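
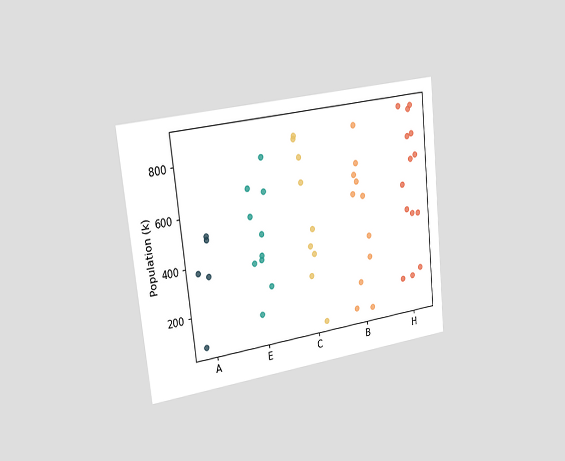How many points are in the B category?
The chart is tilted about 6° counter-clockwise and viewed slightly from the left. Counting the markers in the B column gives 11.

11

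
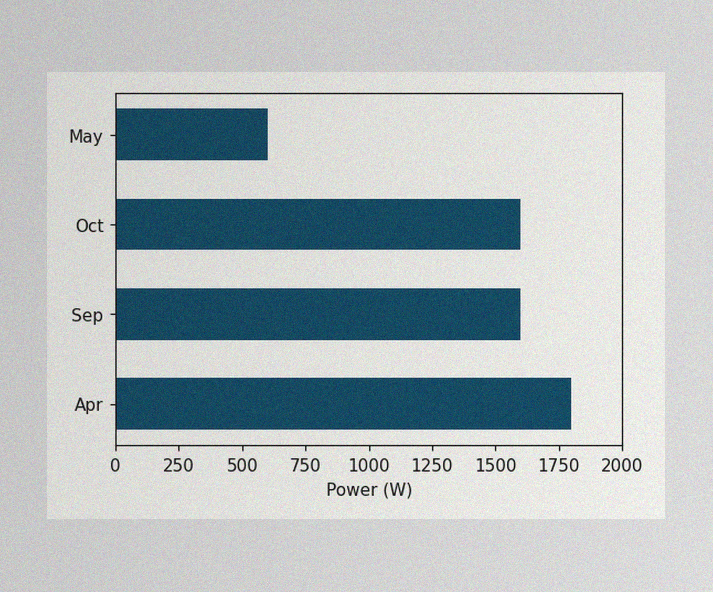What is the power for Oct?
1600W

The image has some photo noise and uneven lighting. Reading along the chart's x-axis, the Oct bar reaches 1600W.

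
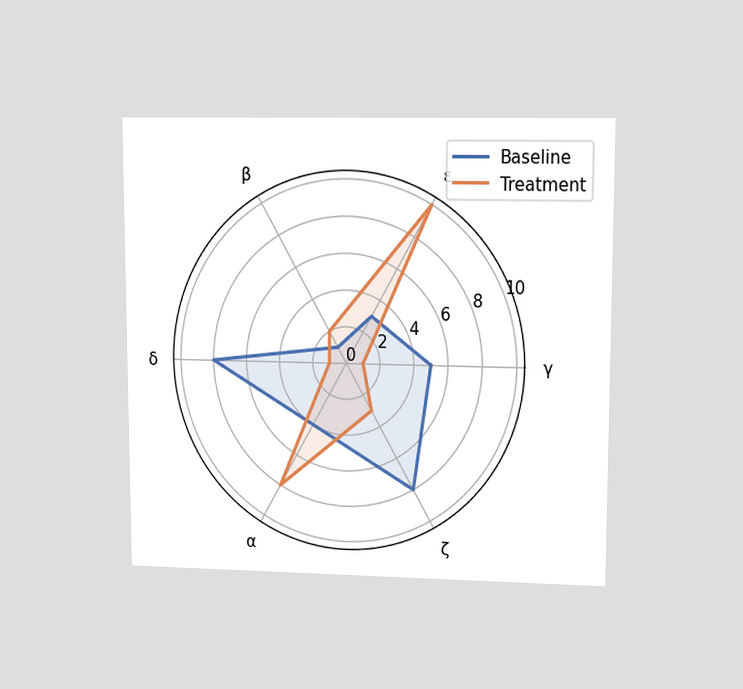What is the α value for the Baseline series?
4

The chart is viewed at a slight angle. On the α axis, Baseline reaches 4.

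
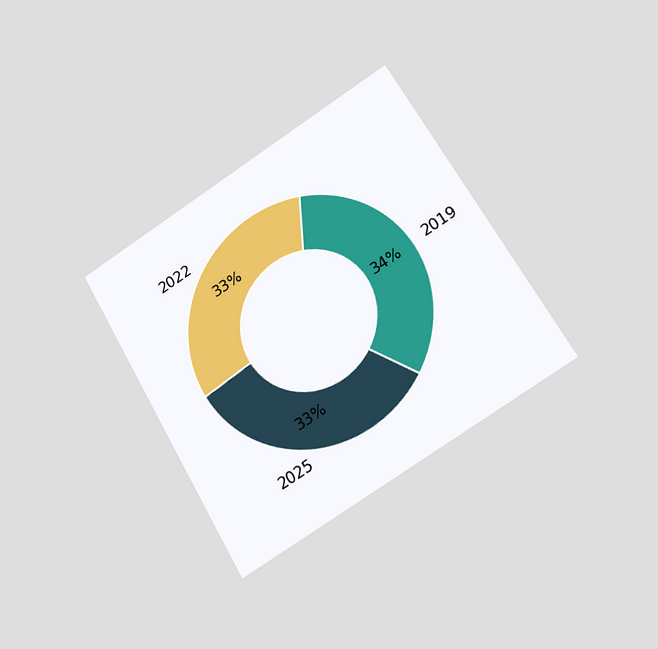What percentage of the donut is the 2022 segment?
33%

The chart is tilted about 30° counter-clockwise and viewed slightly from the right. The 2022 segment takes up 33% of the ring.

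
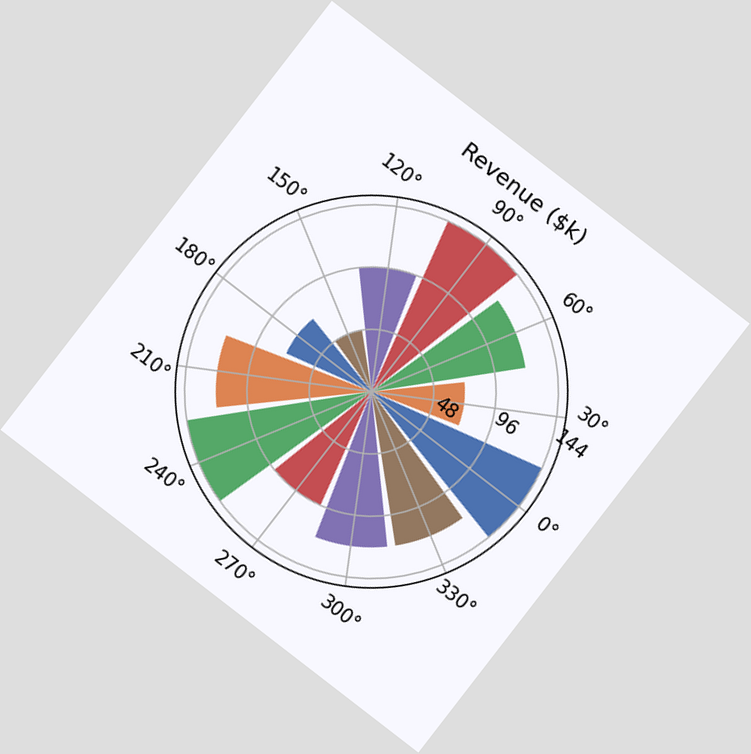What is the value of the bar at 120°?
$96k

The chart is tilted about 38° clockwise. The bar at 120° reaches $96k on the radial axis.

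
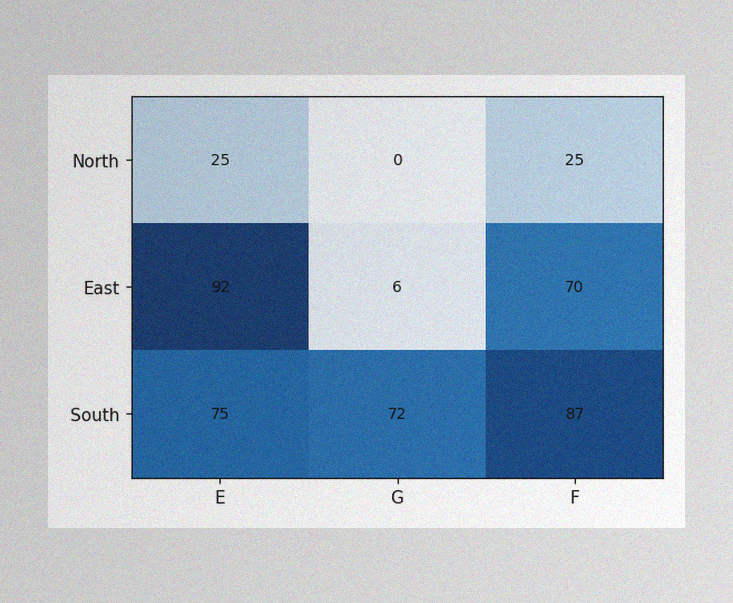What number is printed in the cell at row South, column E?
The image has some photo noise and uneven lighting. The (South, E) cell reads 75.

75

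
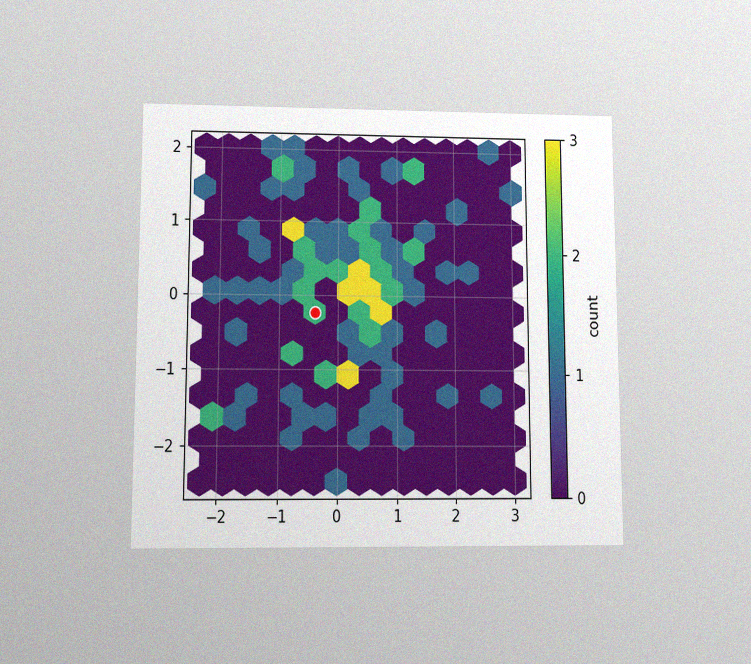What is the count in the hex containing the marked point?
2

The chart is viewed at a slight angle, with some photo noise. The marked hex reads 2 on the colorbar.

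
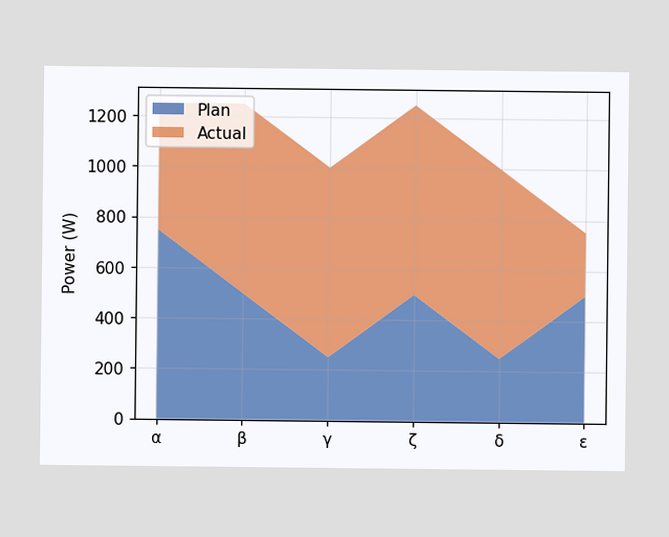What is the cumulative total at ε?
750W

The stacked total at ε reaches 750W.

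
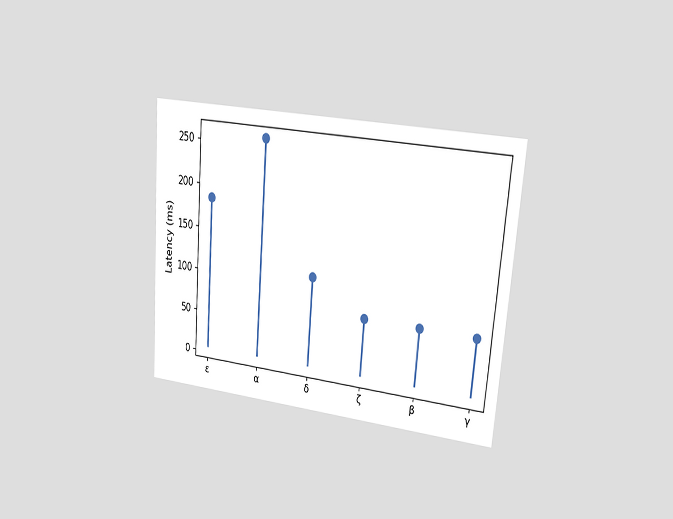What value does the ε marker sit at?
The chart is tilted about 5° clockwise and viewed slightly from the right. The ε marker sits at 185ms.

185ms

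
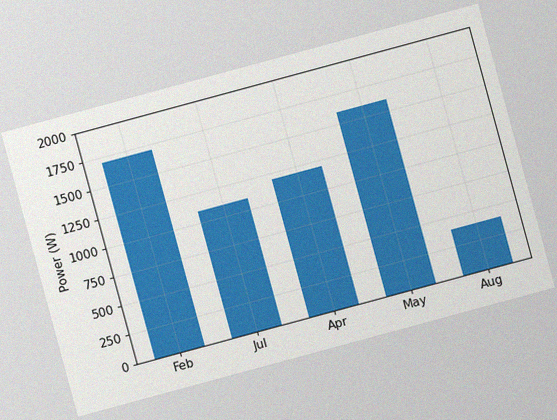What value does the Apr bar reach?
The chart is tilted about 15° counter-clockwise, with some photo noise. Reading along the chart's y-axis, the Apr bar reaches 1200W.

1200W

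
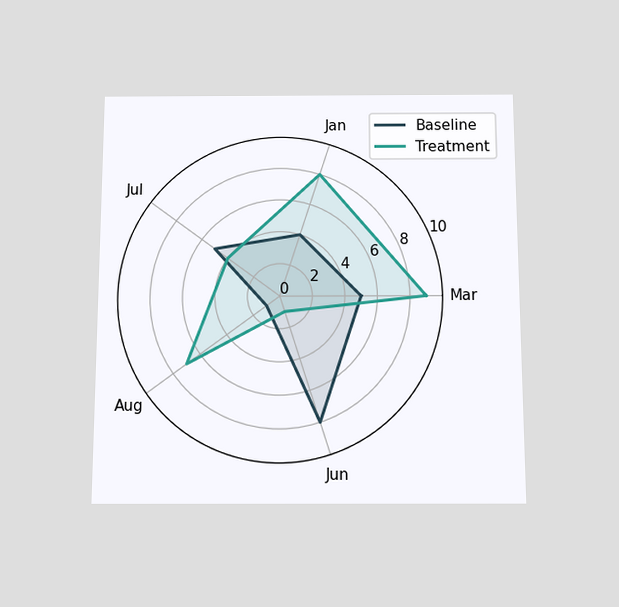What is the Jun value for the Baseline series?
8

The chart is viewed slightly from below. On the Jun axis, Baseline reaches 8.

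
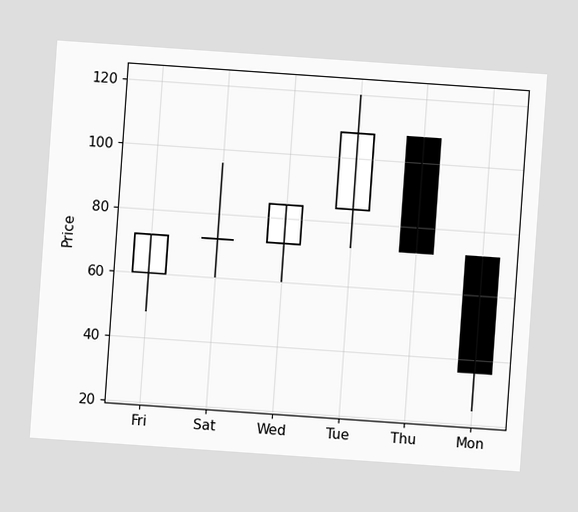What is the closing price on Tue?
The chart is tilted about 4° clockwise. The Tue candle closes at 108.

108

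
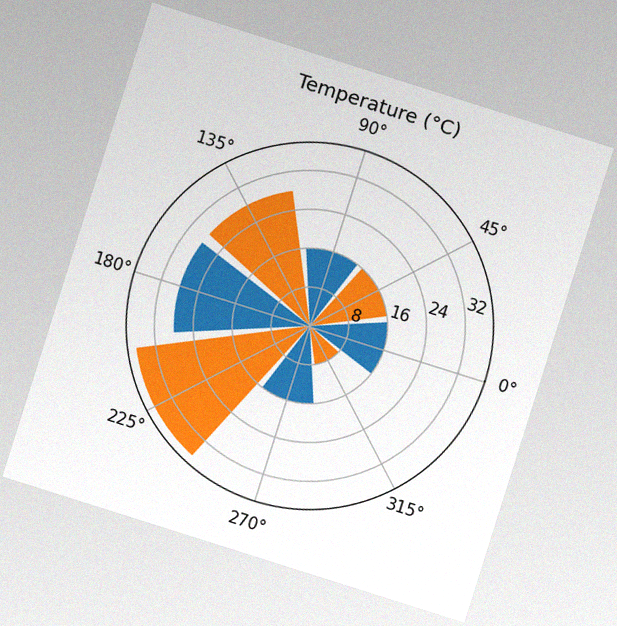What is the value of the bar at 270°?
16°C

The chart is tilted about 18° clockwise, with some photo noise. The bar at 270° reaches 16°C on the radial axis.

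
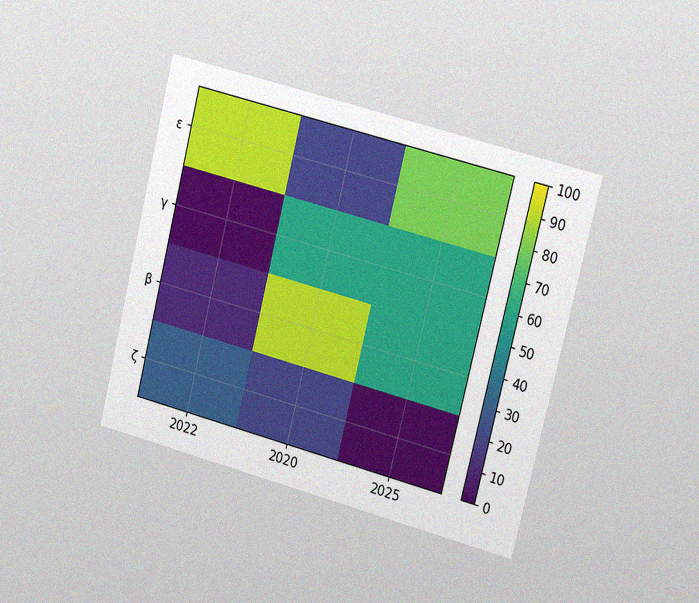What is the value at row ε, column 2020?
20

The chart is tilted about 14° clockwise and viewed slightly from the right, with some photo noise. Matching cell (ε, 2020) against the colorbar gives 20.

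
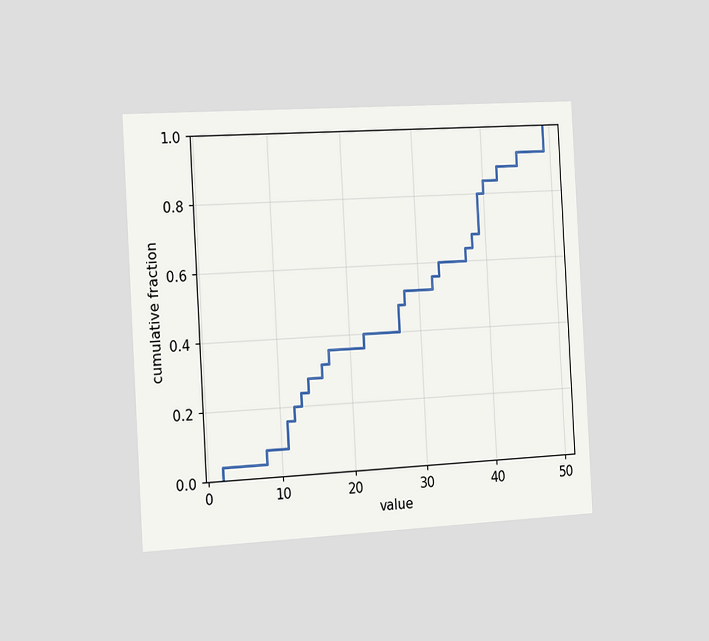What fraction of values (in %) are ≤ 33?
60%

The chart is tilted about 3° counter-clockwise and viewed slightly from the left. At x=33 the ECDF step is at 60%.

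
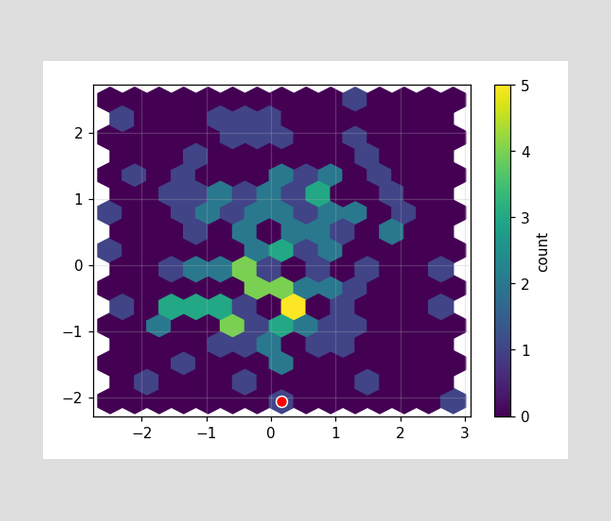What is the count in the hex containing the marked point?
1

The marked hex reads 1 on the colorbar.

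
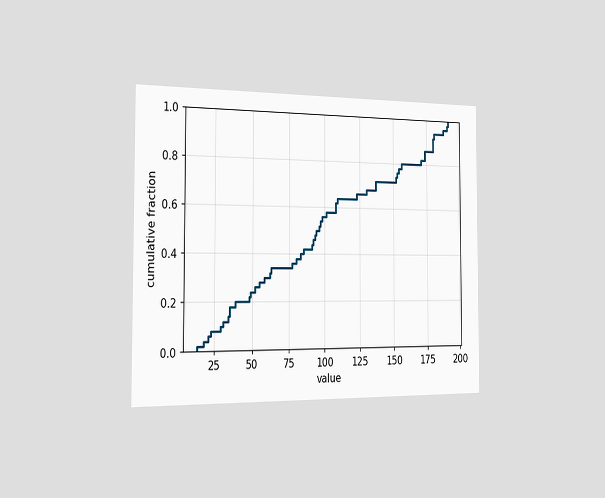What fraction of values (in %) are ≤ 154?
The chart is viewed slightly from the left. At x=154 the ECDF step is at 78%.

78%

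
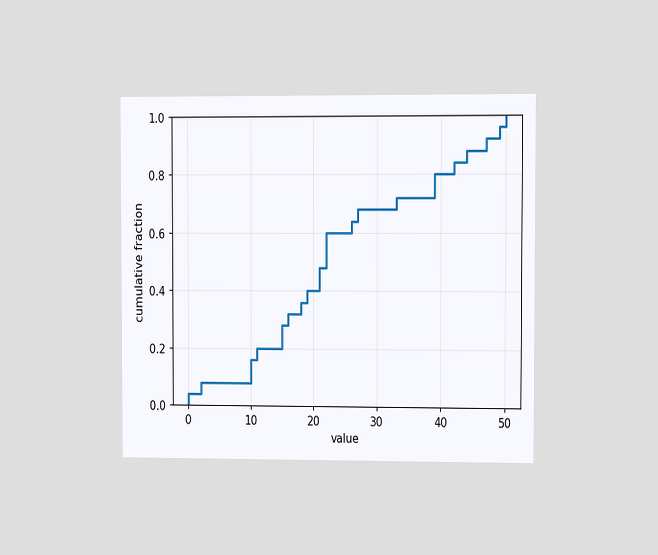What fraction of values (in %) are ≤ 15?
The chart is viewed slightly from the right. At x=15 the ECDF step is at 28%.

28%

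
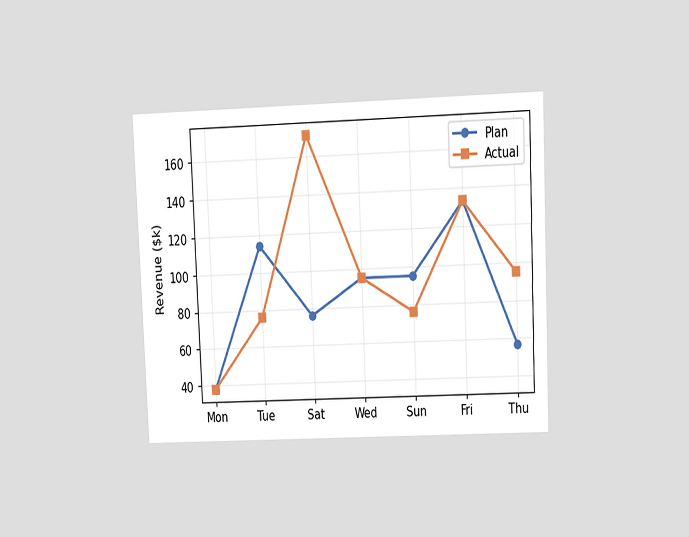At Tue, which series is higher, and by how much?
The chart is tilted about 2° counter-clockwise and viewed at a slight angle. At Tue, Plan sits above the other line by $38k.

Plan, by $38k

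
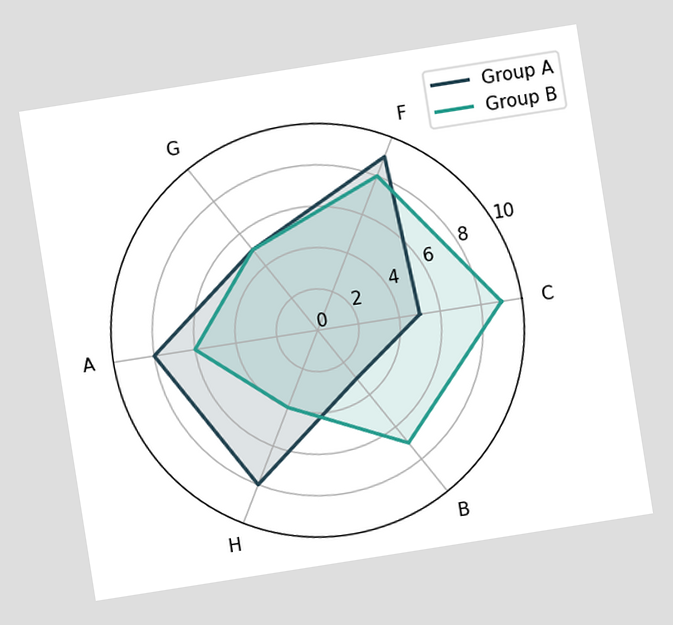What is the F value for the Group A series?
9

The chart is tilted about 9° counter-clockwise. On the F axis, Group A reaches 9.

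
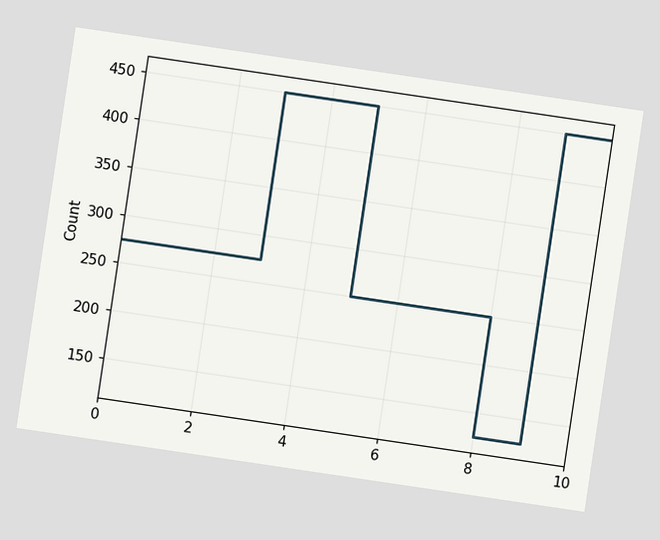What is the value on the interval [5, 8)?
The chart is tilted about 8° clockwise. On [5, 8) the step sits at 250.

250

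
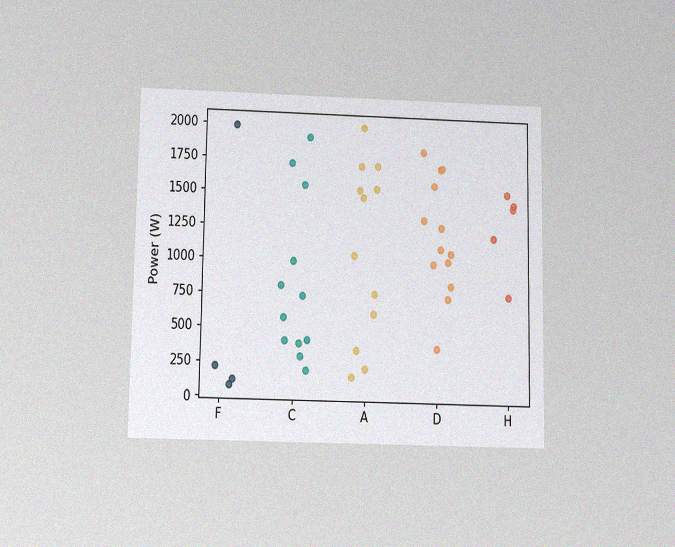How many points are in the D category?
13

The chart is viewed slightly from below, with some photo noise. Counting the markers in the D column gives 13.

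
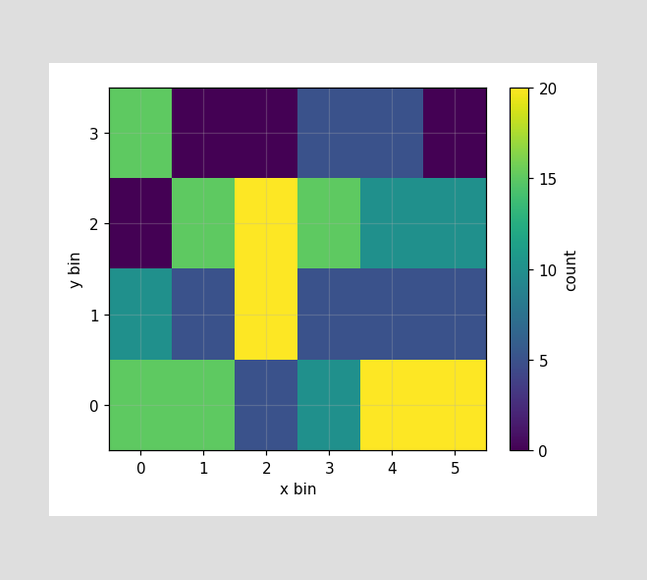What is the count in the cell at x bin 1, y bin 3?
Matching the cell (1, 3) against the colorbar gives 0.

0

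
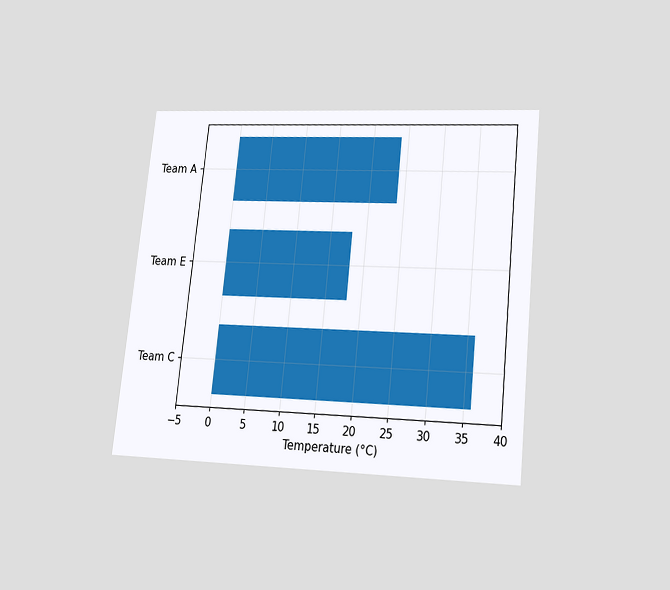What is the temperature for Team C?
The chart is tilted about 6° clockwise and viewed slightly from below. Reading along the chart's x-axis, the Team C bar reaches 36°C.

36°C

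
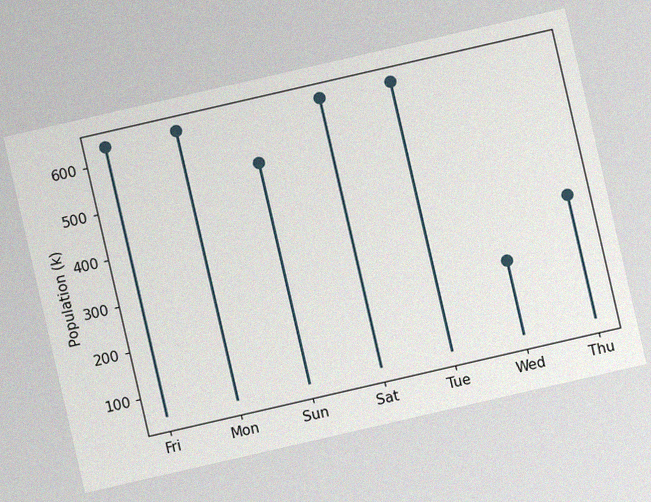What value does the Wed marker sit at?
The chart is tilted about 13° counter-clockwise, with some photo noise. The Wed marker sits at 212k.

212k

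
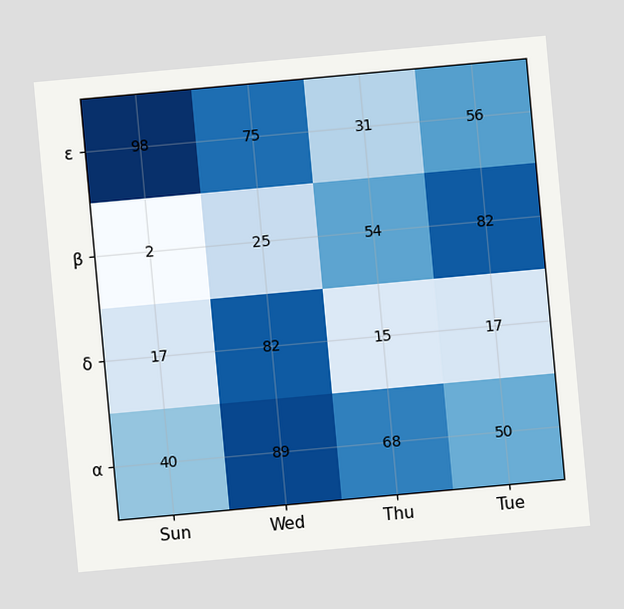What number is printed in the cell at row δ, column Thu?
15

The chart is tilted about 5° counter-clockwise. The (δ, Thu) cell reads 15.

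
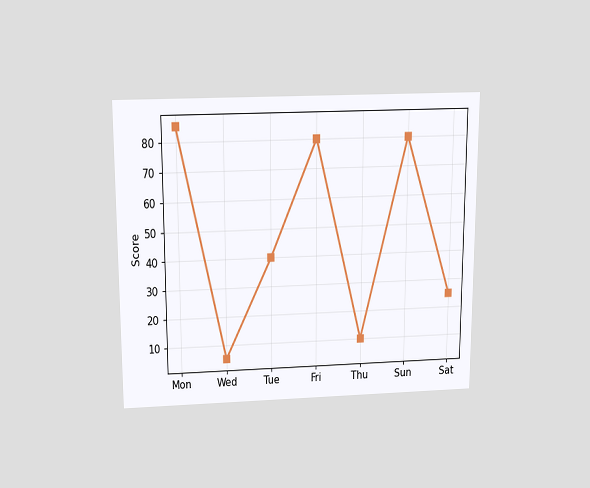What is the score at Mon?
The chart is viewed slightly from above. At Mon, the line is at 85.

85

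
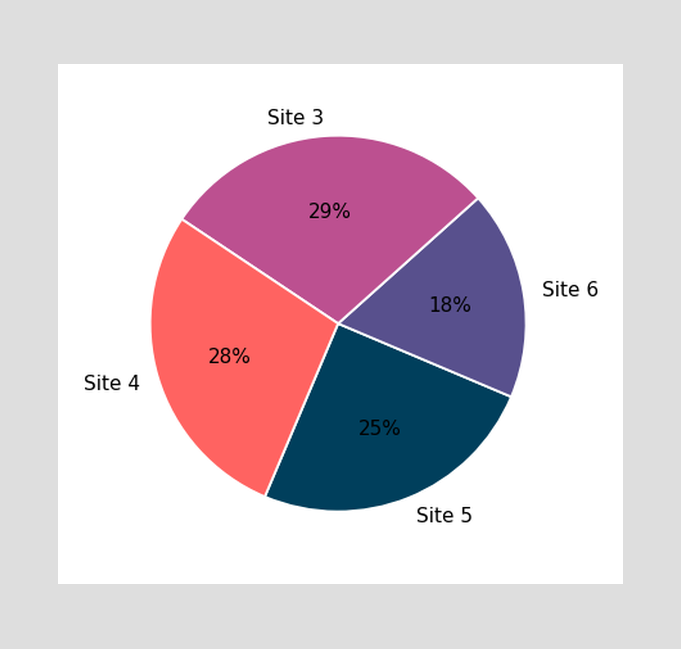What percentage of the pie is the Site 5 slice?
The Site 5 slice takes up 25% of the pie.

25%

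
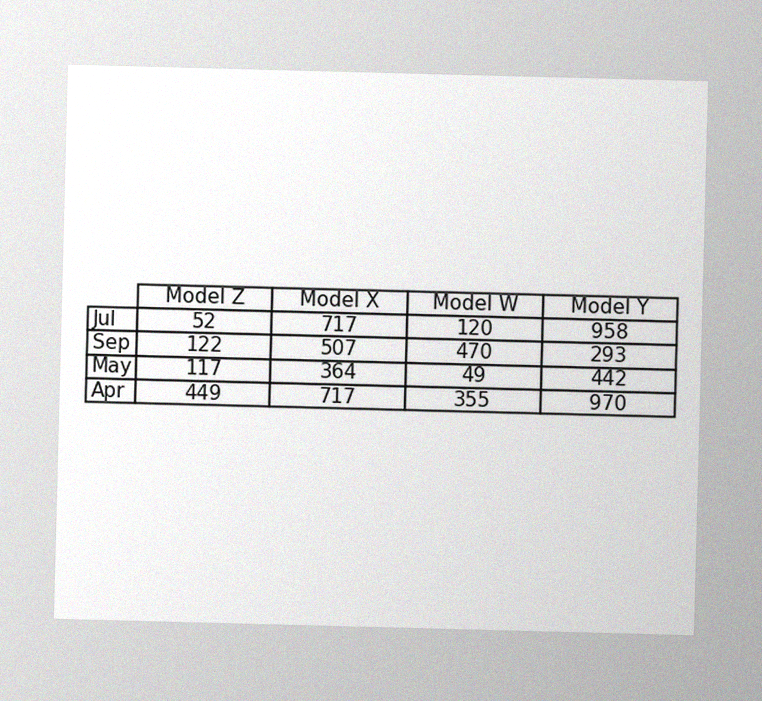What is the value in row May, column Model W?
The image has some photo noise and uneven lighting. The (May, Model W) cell reads 49.

49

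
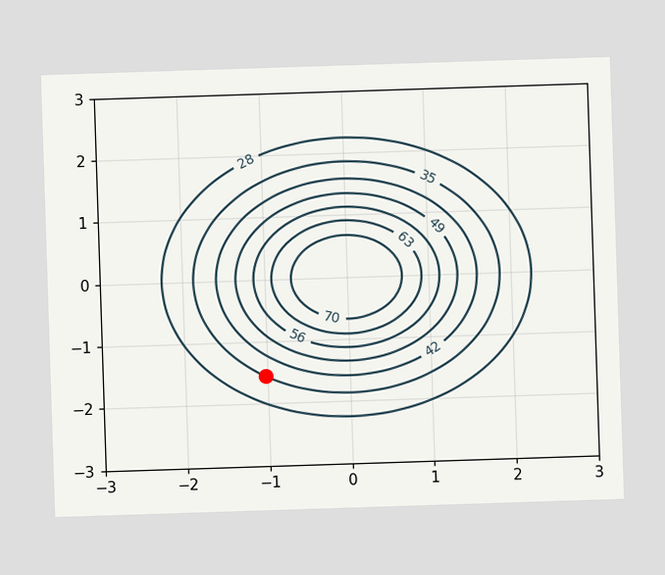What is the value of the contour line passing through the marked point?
The marked point sits on the contour labelled 35.

35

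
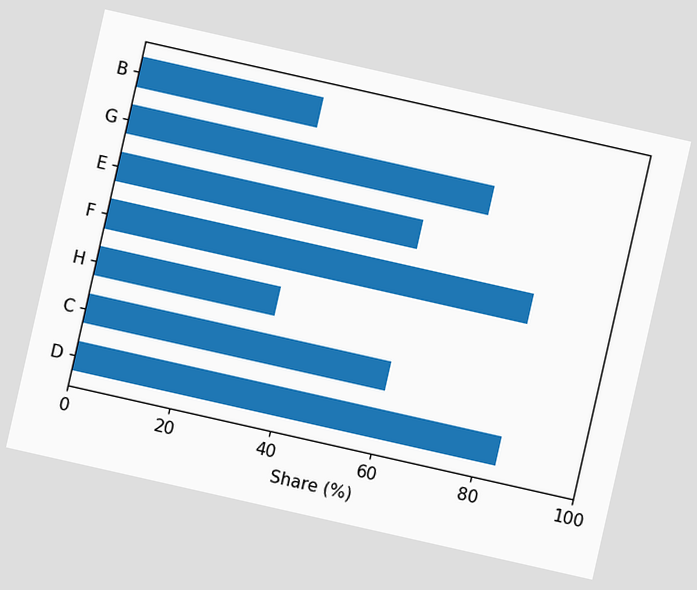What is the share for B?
36%

The chart is tilted about 13° clockwise. Reading along the chart's x-axis, the B bar reaches 36%.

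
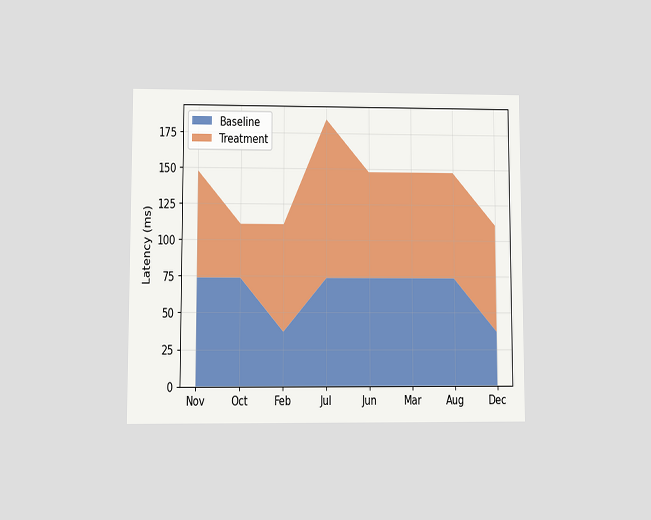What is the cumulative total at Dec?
The chart is viewed at a slight angle. The stacked total at Dec reaches 111ms.

111ms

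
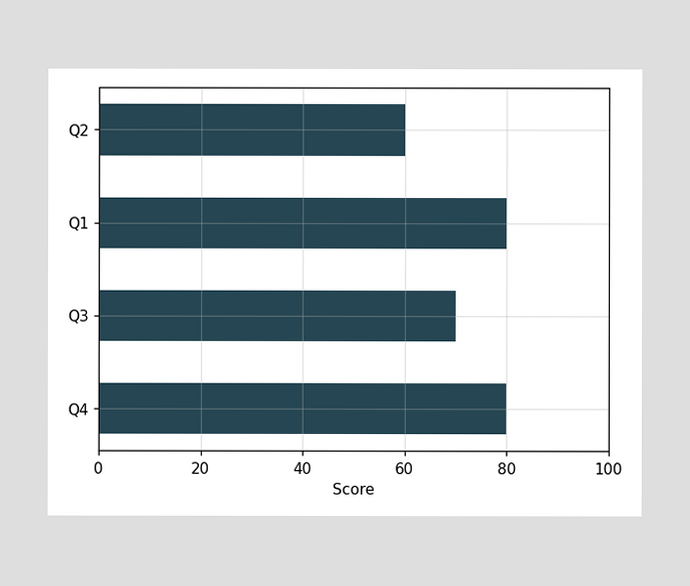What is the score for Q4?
Reading along the chart's x-axis, the Q4 bar reaches 80.

80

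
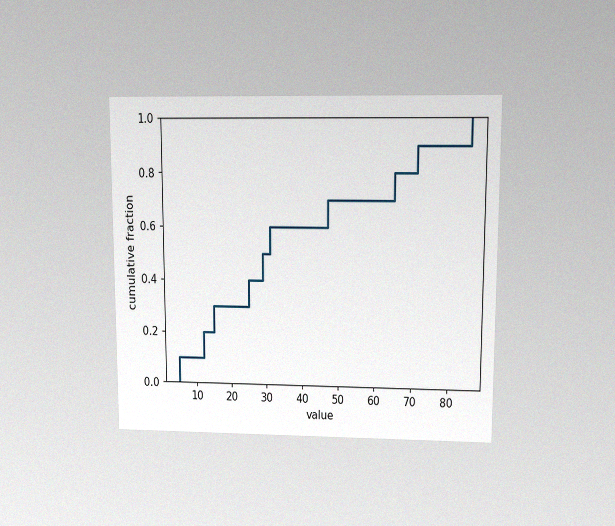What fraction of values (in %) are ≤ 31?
60%

The chart is viewed at a slight angle, with some photo noise. At x=31 the ECDF step is at 60%.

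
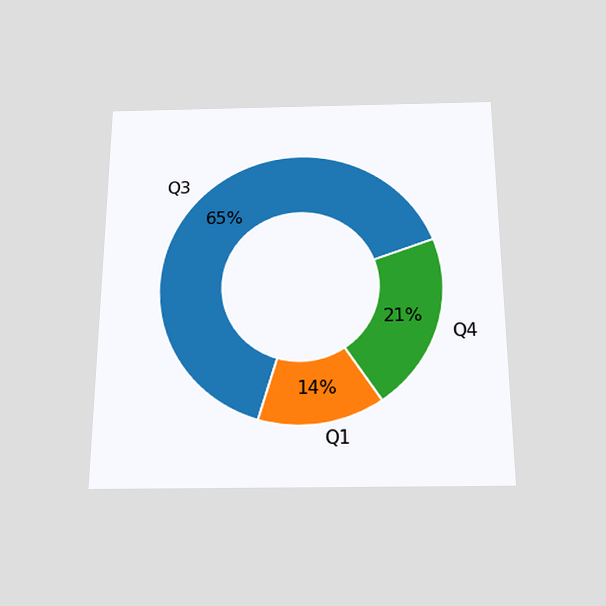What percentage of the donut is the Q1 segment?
The chart is viewed slightly from below. The Q1 segment takes up 14% of the ring.

14%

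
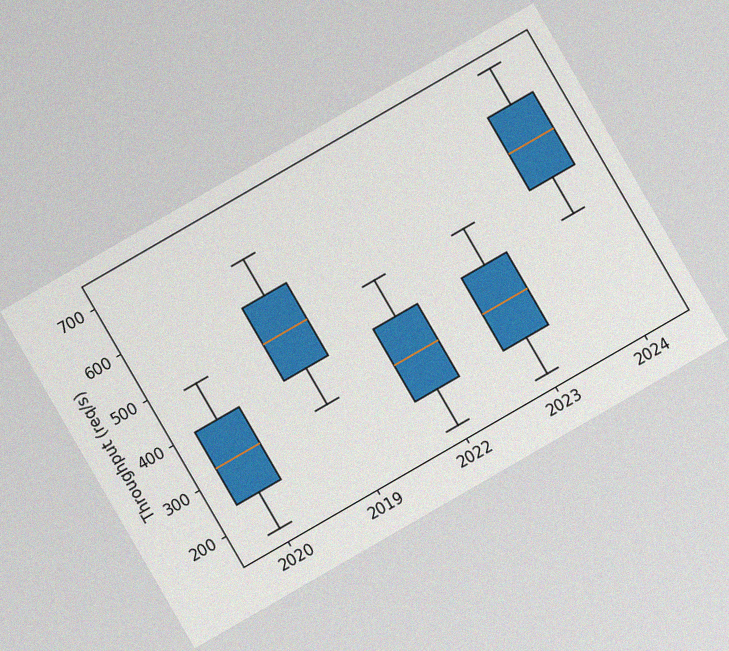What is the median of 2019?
480req/s

The chart is tilted about 30° counter-clockwise, with some photo noise. The median line in the 2019 box sits at 480req/s.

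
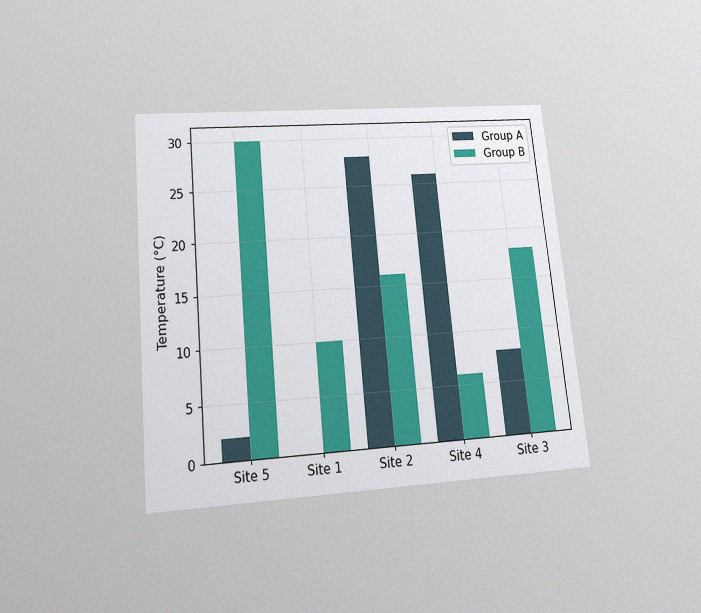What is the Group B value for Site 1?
10°C

The chart is tilted about 5° counter-clockwise and viewed slightly from below, with some photo noise. The Group B bar at Site 1 reaches 10°C on the y-axis.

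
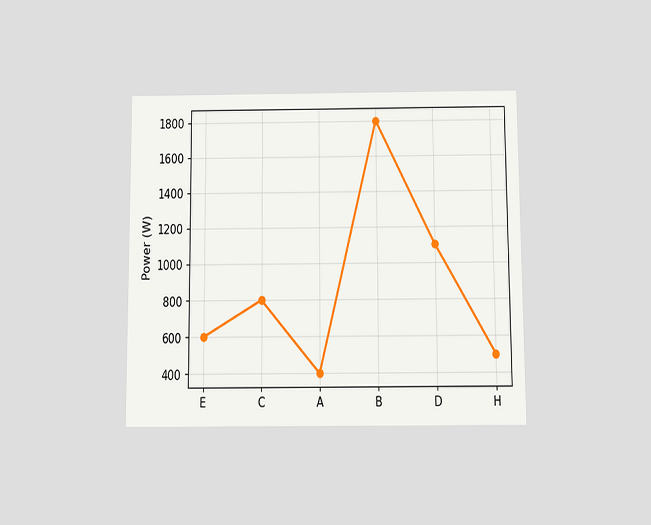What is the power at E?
600W

The chart is viewed slightly from below. At E, the line is at 600W.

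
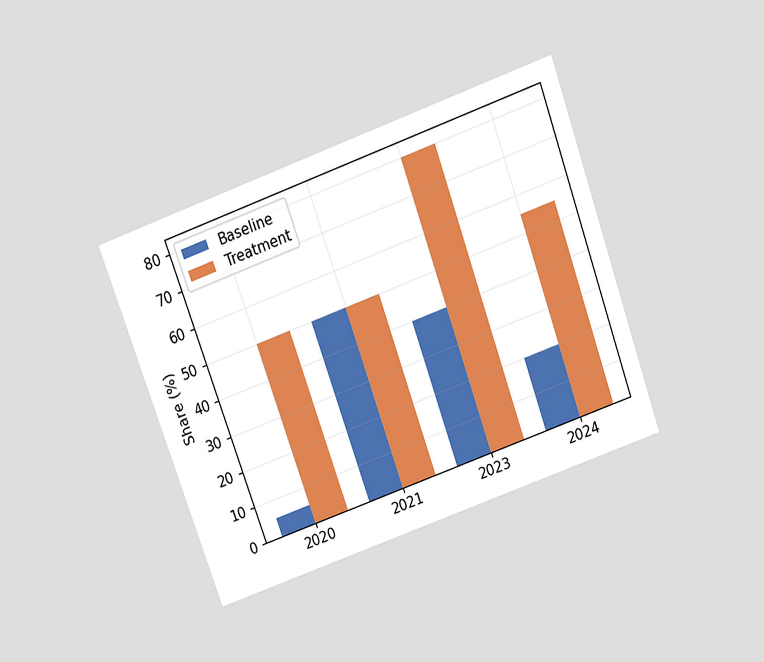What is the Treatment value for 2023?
80%

The chart is tilted about 20° counter-clockwise and viewed slightly from above. The Treatment bar at 2023 reaches 80% on the y-axis.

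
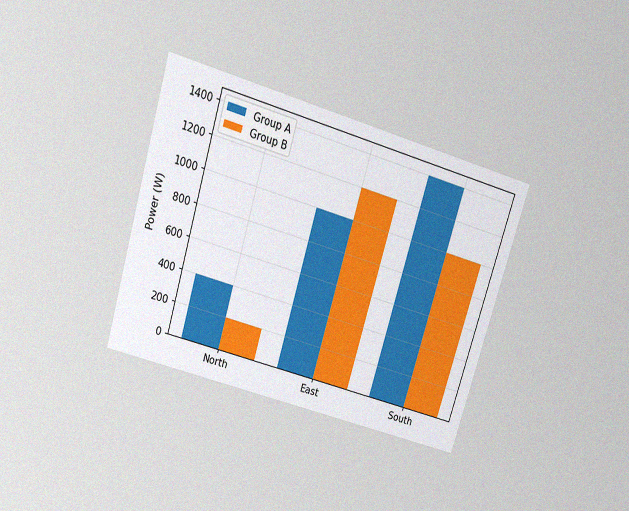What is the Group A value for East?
1000W

The chart is tilted about 17° clockwise and viewed slightly from above, with some photo noise. The Group A bar at East reaches 1000W on the y-axis.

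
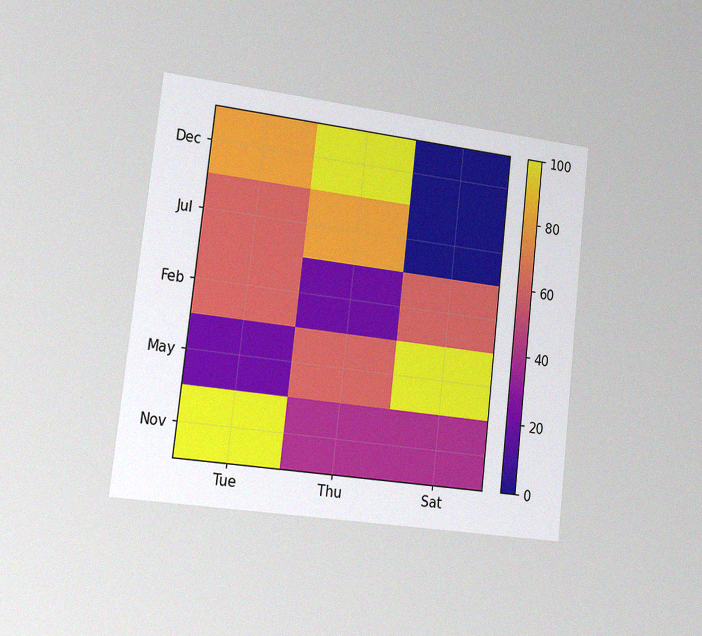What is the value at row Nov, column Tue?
The chart is tilted about 6° clockwise and viewed slightly from the left, with some photo noise. Matching cell (Nov, Tue) against the colorbar gives 100.

100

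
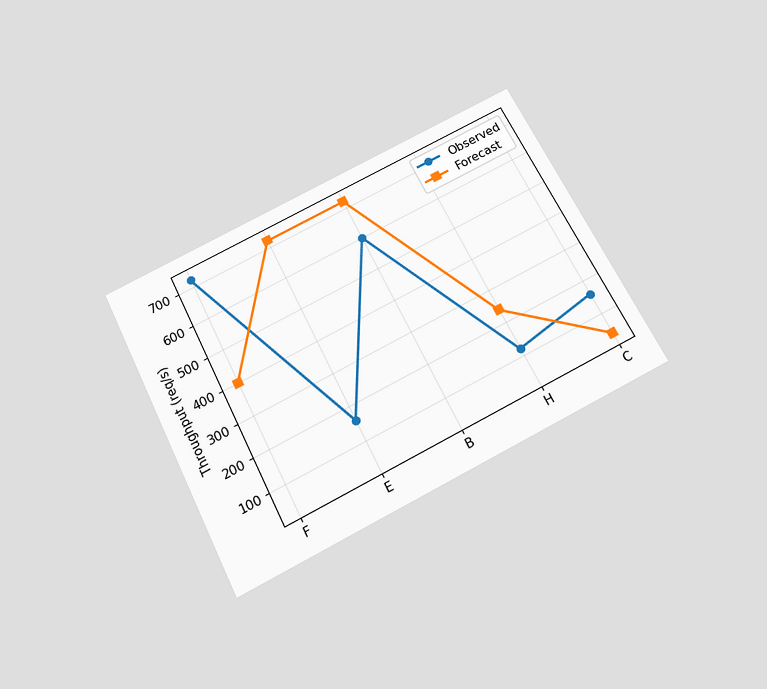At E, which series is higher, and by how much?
The chart is tilted about 26° counter-clockwise and viewed slightly from below. At E, Forecast sits above the other line by 560req/s.

Forecast, by 560req/s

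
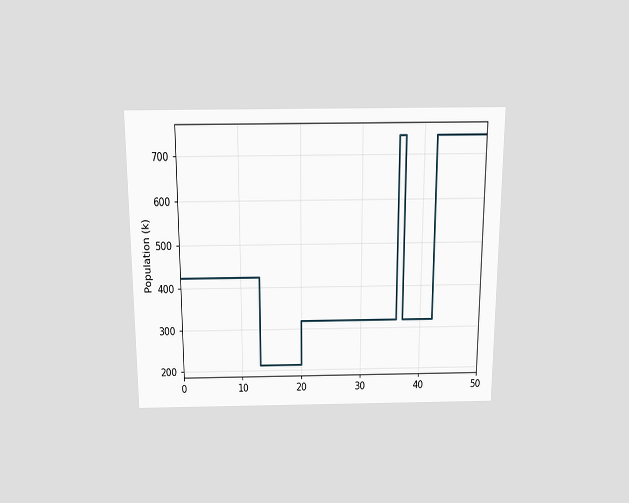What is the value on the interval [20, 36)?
The chart is viewed slightly from above. On [20, 36) the step sits at 318k.

318k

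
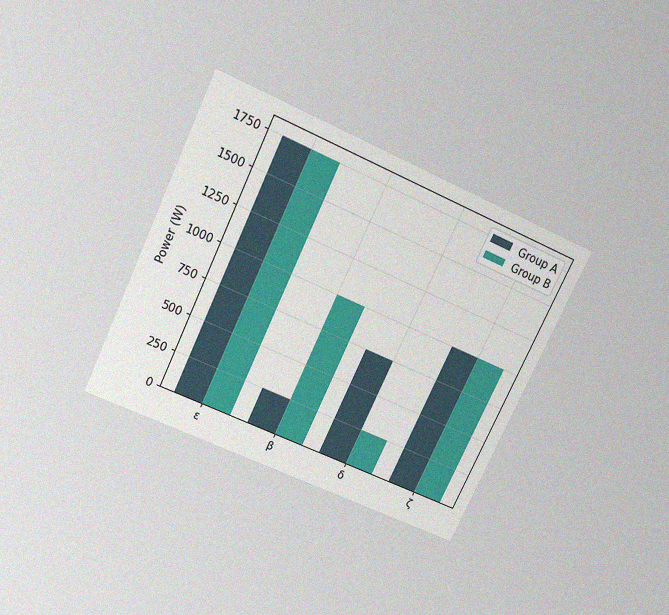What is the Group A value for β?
250W

The chart is tilted about 26° clockwise and viewed slightly from above, with some photo noise. The Group A bar at β reaches 250W on the y-axis.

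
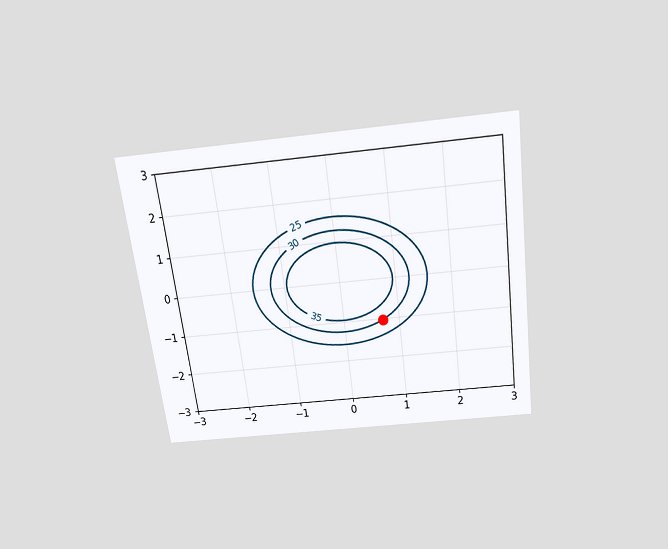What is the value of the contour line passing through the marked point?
The chart is tilted about 7° counter-clockwise and viewed slightly from above. The marked point sits on the contour labelled 30.

30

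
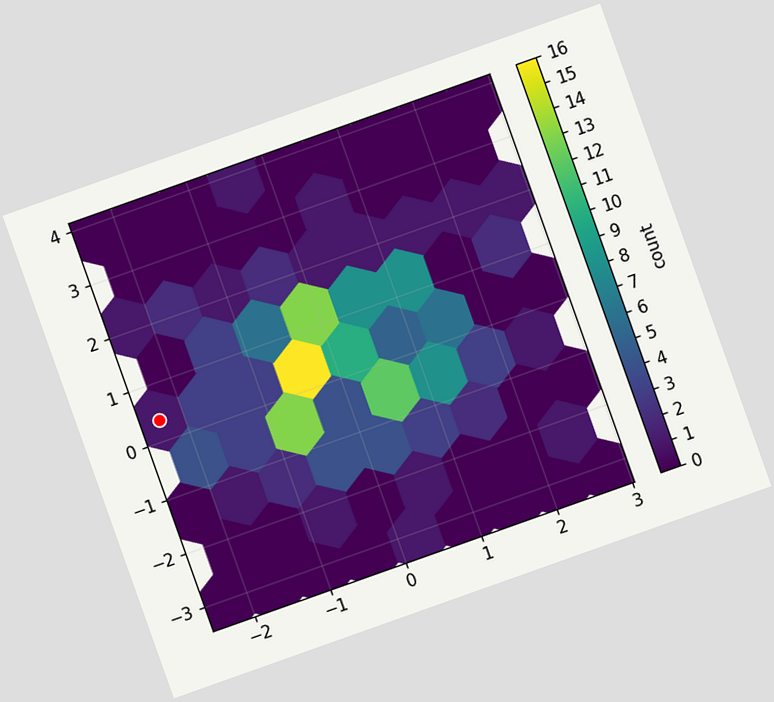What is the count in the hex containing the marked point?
The chart is tilted about 20° counter-clockwise. The marked hex reads 1 on the colorbar.

1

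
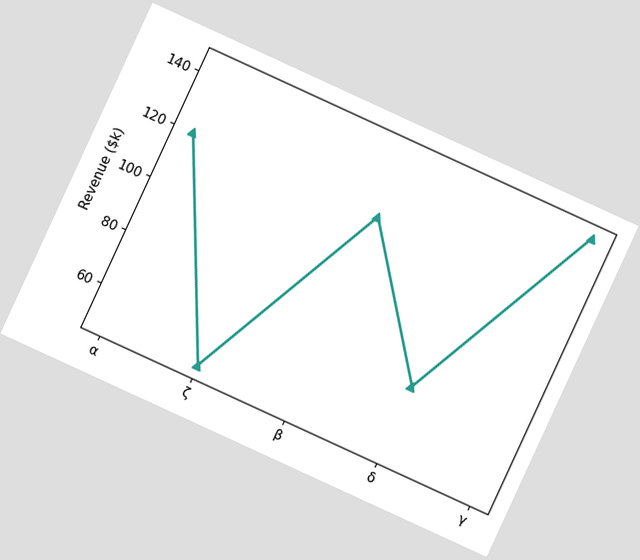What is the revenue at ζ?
$48k

The chart is tilted about 25° clockwise. At ζ, the line is at $48k.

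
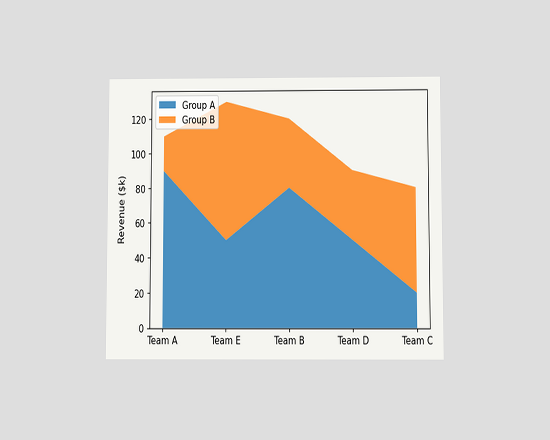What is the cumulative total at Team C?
The chart is viewed slightly from below. The stacked total at Team C reaches $80k.

$80k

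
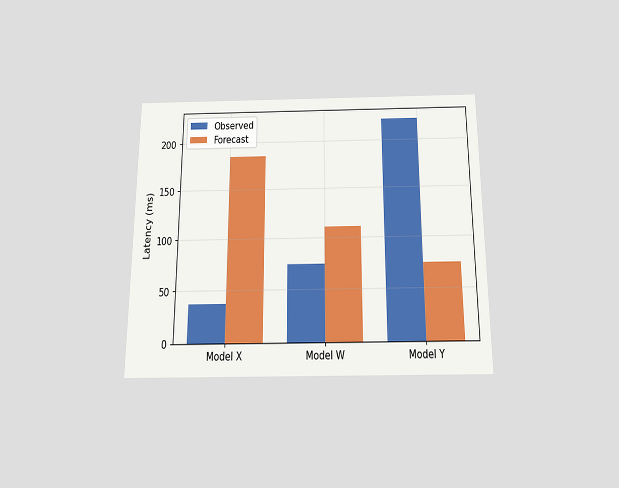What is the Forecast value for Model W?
The chart is viewed slightly from below. The Forecast bar at Model W reaches 111ms on the y-axis.

111ms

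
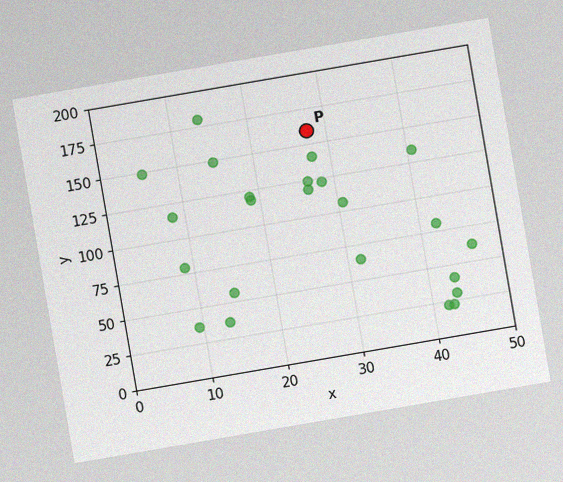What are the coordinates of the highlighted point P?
The chart is tilted about 10° counter-clockwise, with some photo noise. Following the gridlines from P to each axis, P sits at (27.5, 160).

(27.5, 160)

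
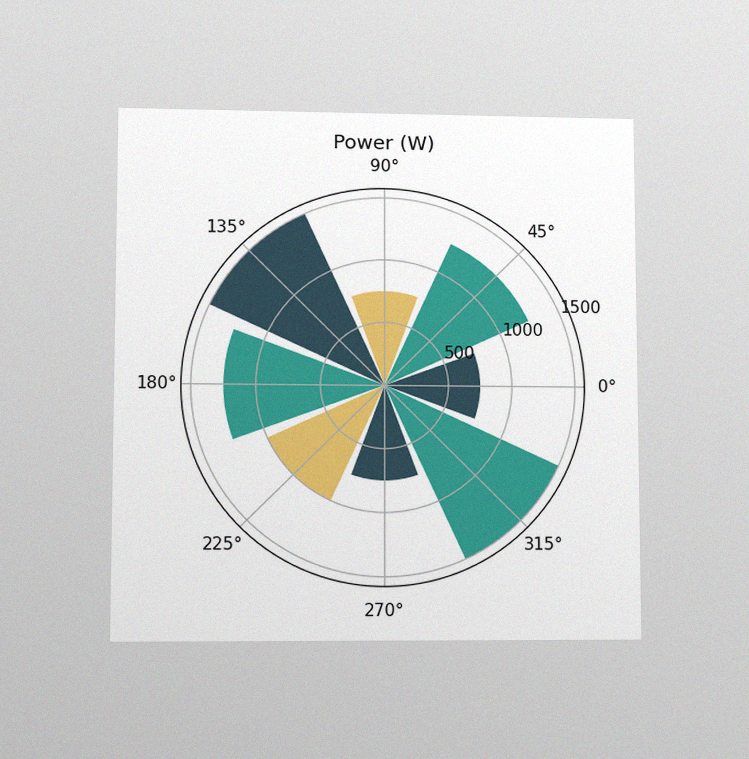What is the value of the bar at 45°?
1250W

The chart is viewed at a slight angle, with some photo noise. The bar at 45° reaches 1250W on the radial axis.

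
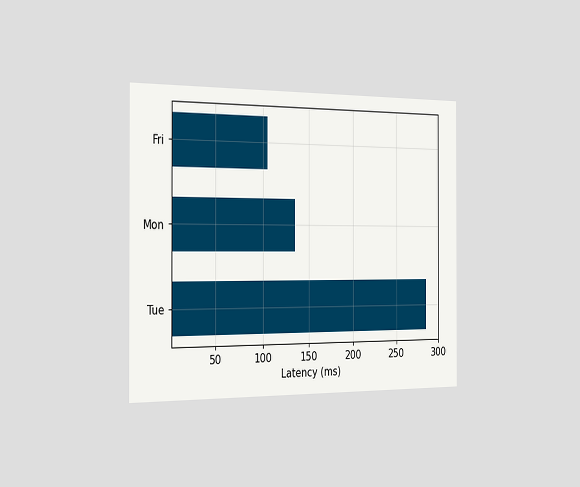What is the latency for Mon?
135ms

The chart is viewed slightly from the left. Reading along the chart's x-axis, the Mon bar reaches 135ms.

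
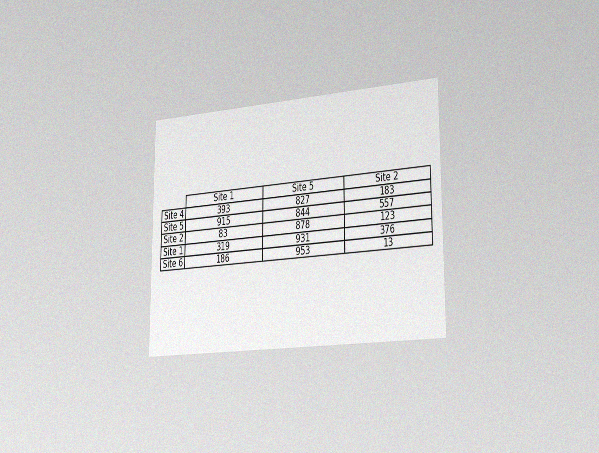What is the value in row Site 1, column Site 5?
The chart is viewed slightly from the right, with some photo noise. The (Site 1, Site 5) cell reads 931.

931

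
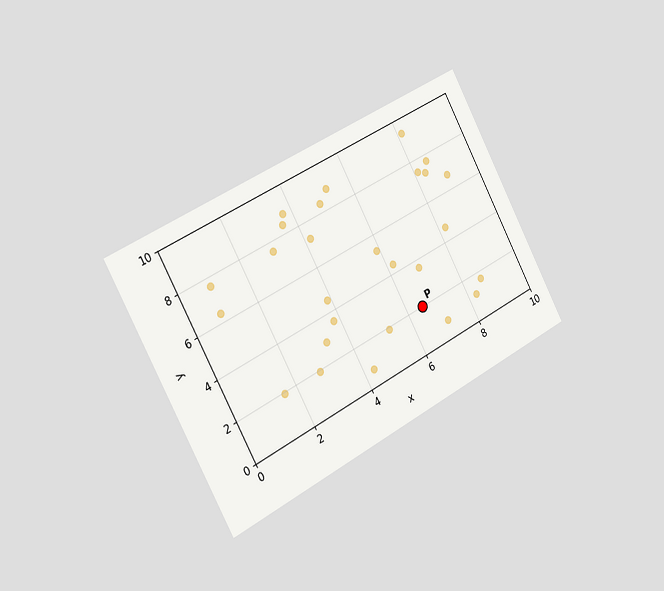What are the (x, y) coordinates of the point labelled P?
The chart is tilted about 28° counter-clockwise and viewed slightly from the left. Following the gridlines from P to each axis, P sits at (6.5, 2).

(6.5, 2)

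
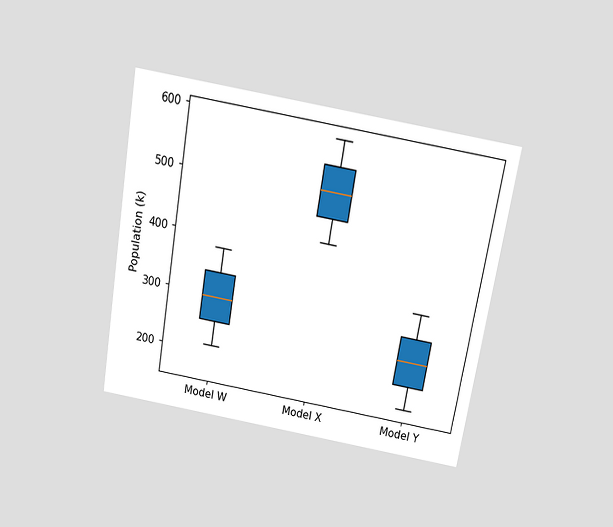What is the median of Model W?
The chart is tilted about 10° clockwise and viewed slightly from above. The median line in the Model W box sits at 294k.

294k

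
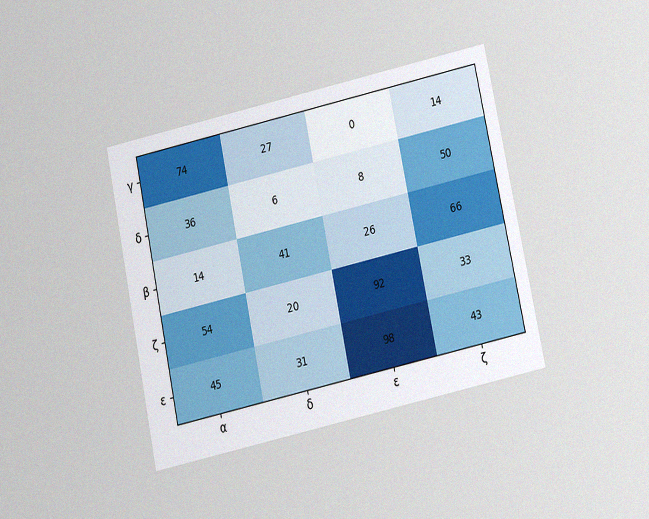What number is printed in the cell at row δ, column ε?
8

The chart is tilted about 12° counter-clockwise and viewed at a slight angle, with some photo noise. The (δ, ε) cell reads 8.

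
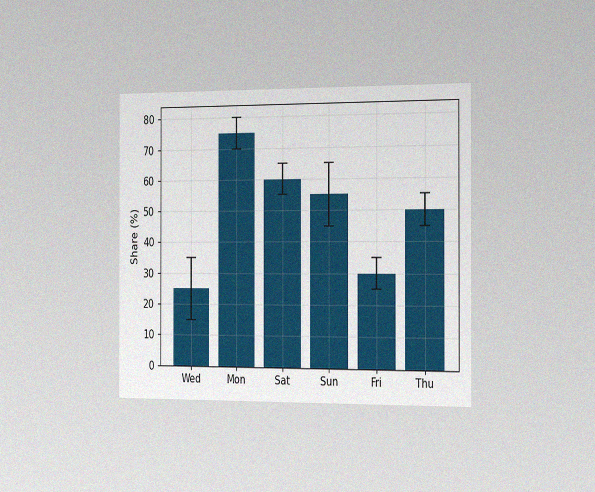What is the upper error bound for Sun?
65%

The chart is viewed slightly from the right, with some photo noise. The Sun bar's upper whisker reaches 65%.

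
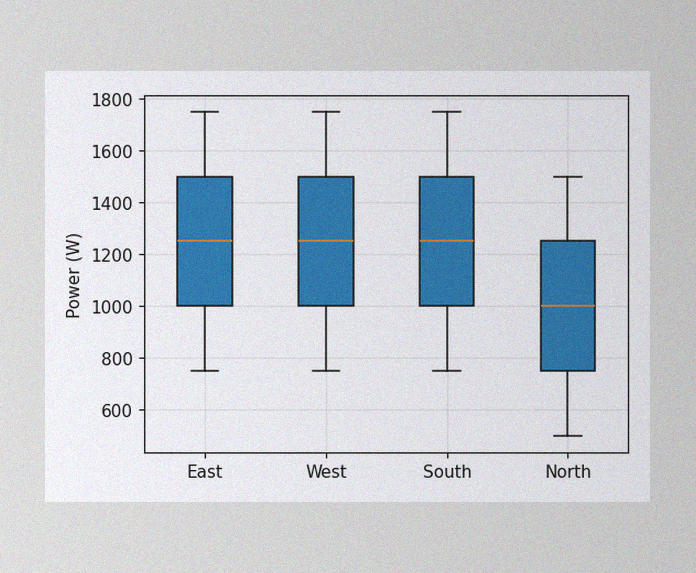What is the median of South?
1250W

The image has some photo noise and uneven lighting. The median line in the South box sits at 1250W.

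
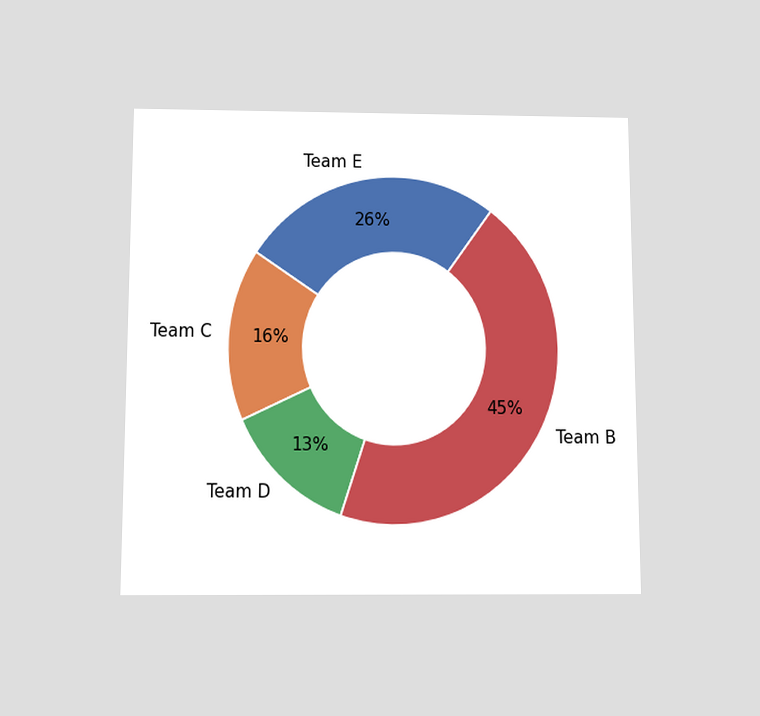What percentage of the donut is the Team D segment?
The chart is viewed slightly from below. The Team D segment takes up 13% of the ring.

13%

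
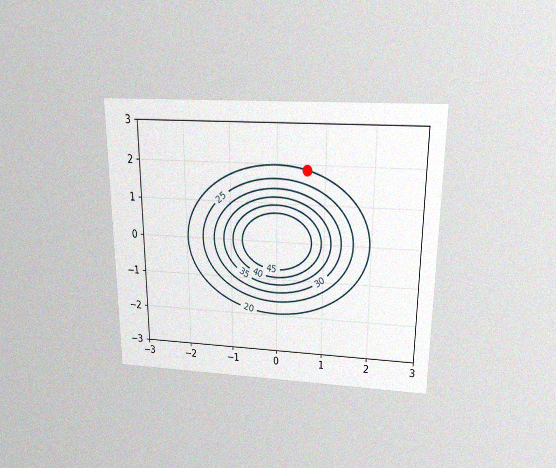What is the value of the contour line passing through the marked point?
The chart is viewed slightly from above, with some photo noise. The marked point sits on the contour labelled 20.

20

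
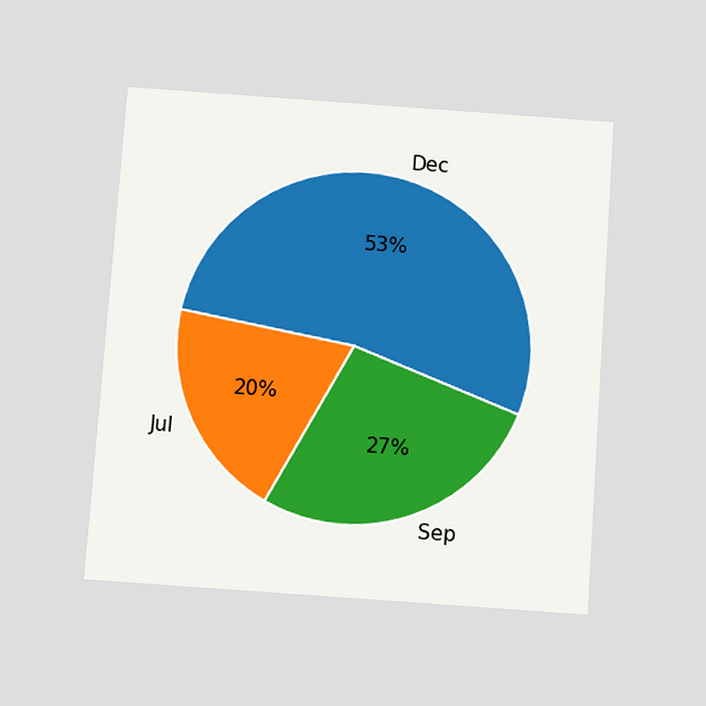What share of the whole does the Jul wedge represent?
The chart is tilted about 4° clockwise and viewed slightly from below. The Jul slice takes up 20% of the pie.

20%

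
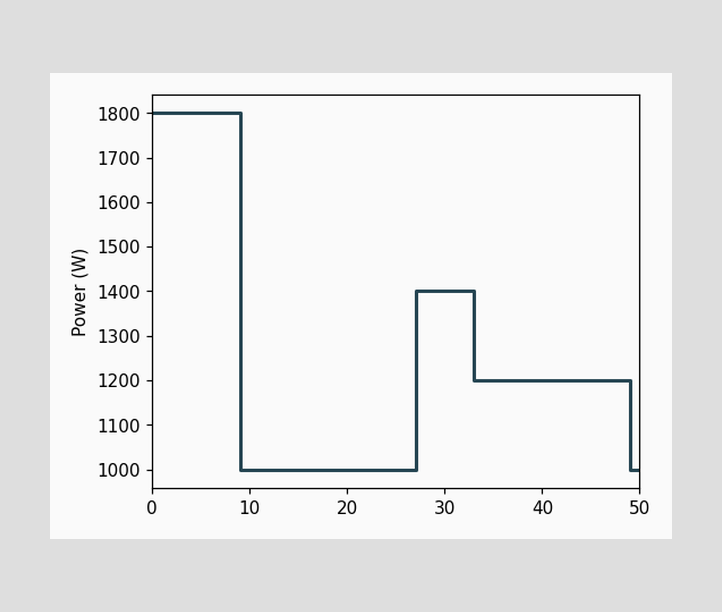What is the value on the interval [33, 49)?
1200W

On [33, 49) the step sits at 1200W.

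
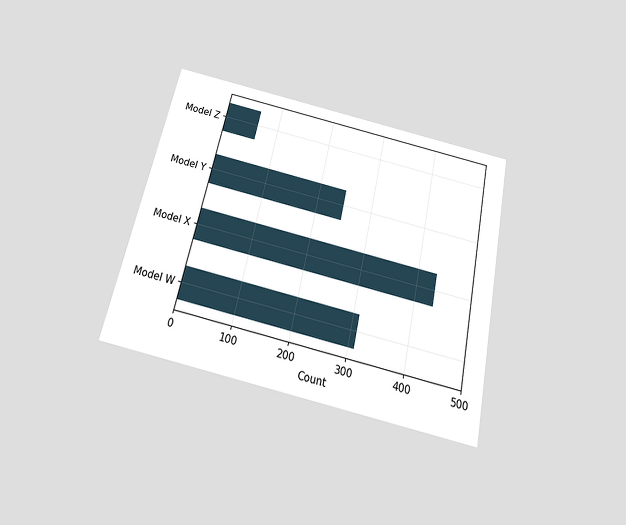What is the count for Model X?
434

The chart is tilted about 12° clockwise and viewed slightly from below. Reading along the chart's x-axis, the Model X bar reaches 434.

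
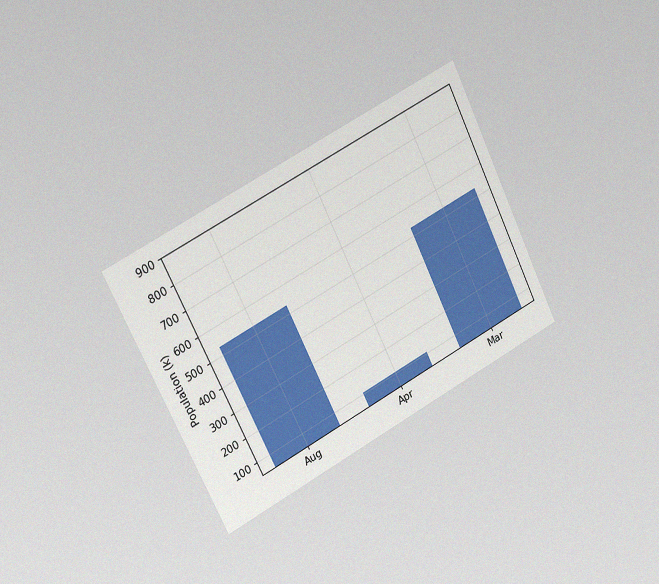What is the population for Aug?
530k

The chart is tilted about 26° counter-clockwise and viewed slightly from the left, with some photo noise. Reading along the chart's y-axis, the Aug bar reaches 530k.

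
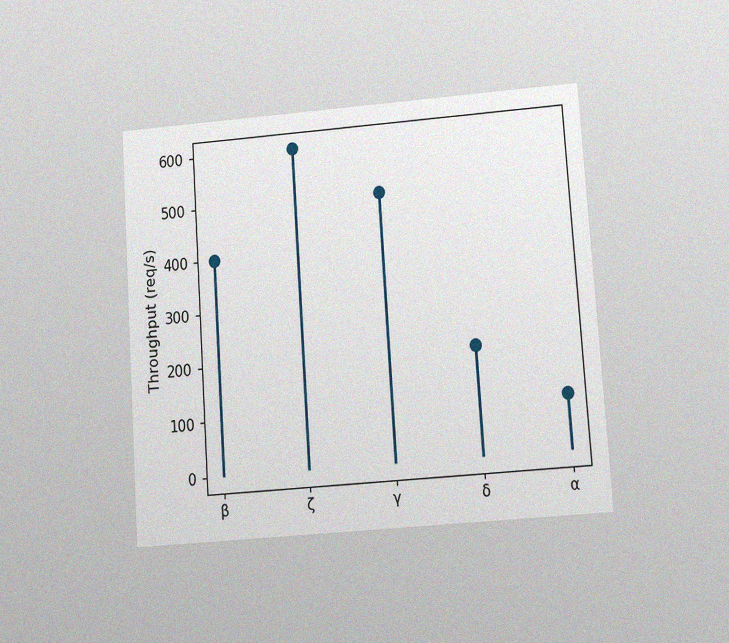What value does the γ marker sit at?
500req/s

The chart is tilted about 4° counter-clockwise and viewed at a slight angle, with some photo noise. The γ marker sits at 500req/s.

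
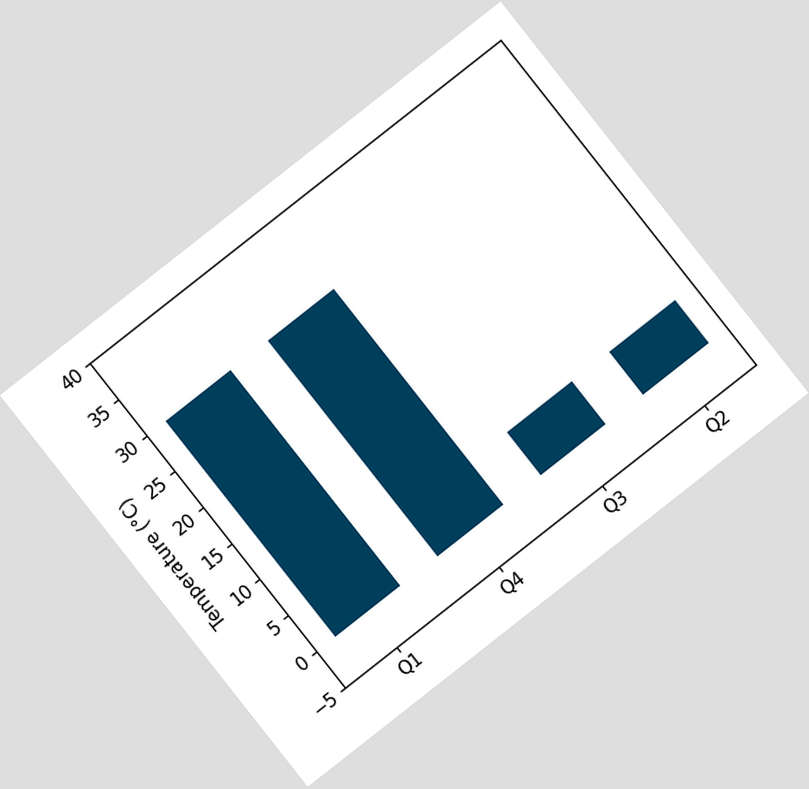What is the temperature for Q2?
6°C

The chart is tilted about 38° counter-clockwise. Reading along the chart's y-axis, the Q2 bar reaches 6°C.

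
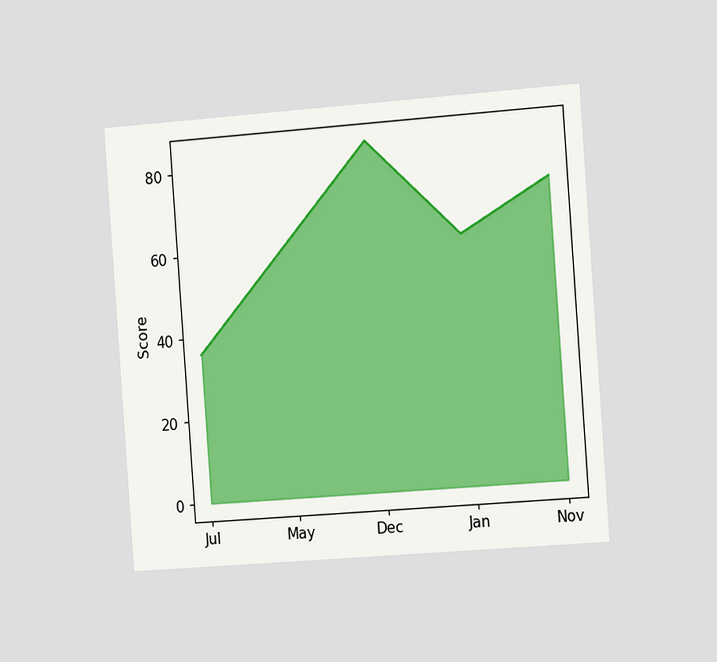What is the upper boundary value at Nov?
The chart is tilted about 4° counter-clockwise and viewed slightly from the right. At Nov the upper boundary is at 72.

72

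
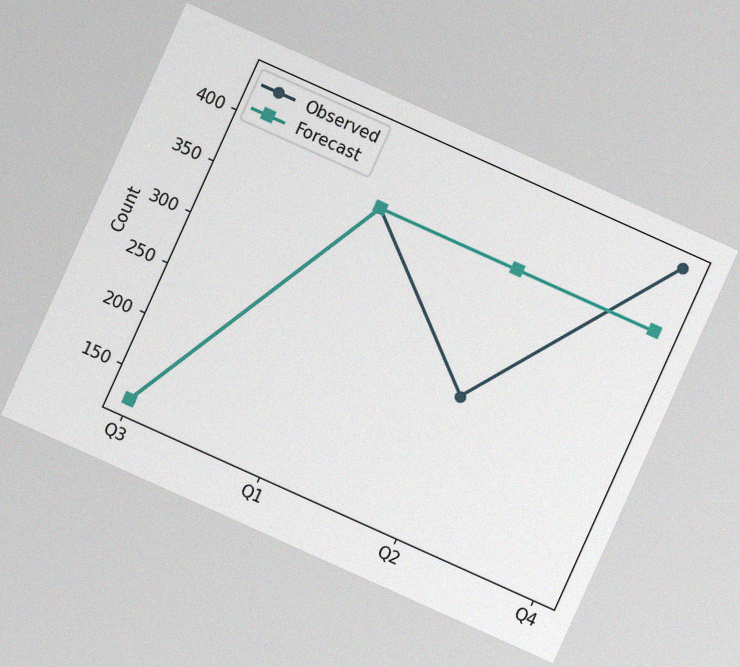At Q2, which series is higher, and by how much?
The chart is tilted about 24° clockwise, with some photo noise. At Q2, Forecast sits above the other line by 124.

Forecast, by 124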